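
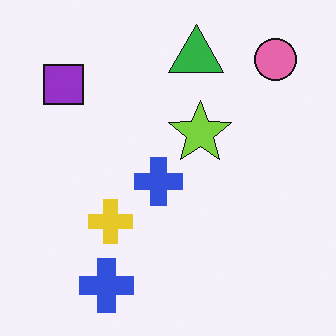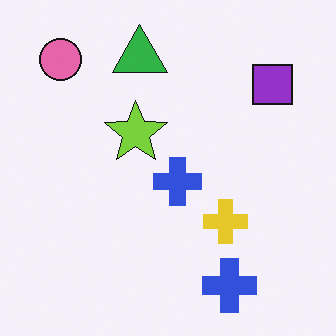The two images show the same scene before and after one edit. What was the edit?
This is the original image flipped horizontally (left ↔ right).

The pink circle is in the top-right of the first image and the top-left of the second — shapes on opposite sides of the vertical midline have swapped in a mirror flip.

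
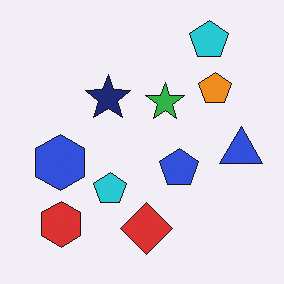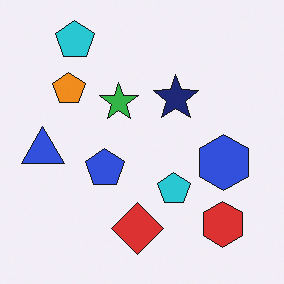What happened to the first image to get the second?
It was flipped horizontally (left ↔ right).

The blue triangle is in the right of the first image and the left of the second — shapes on opposite sides of the vertical midline have swapped in a mirror flip.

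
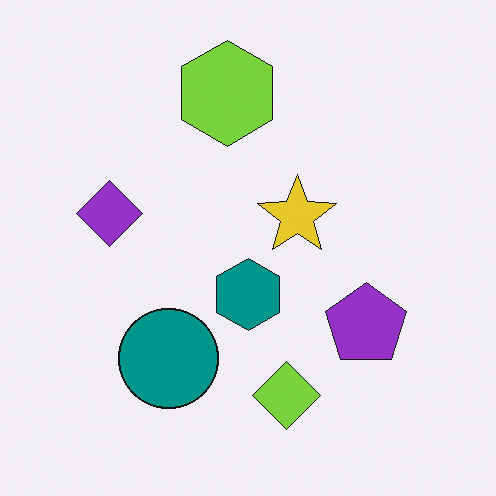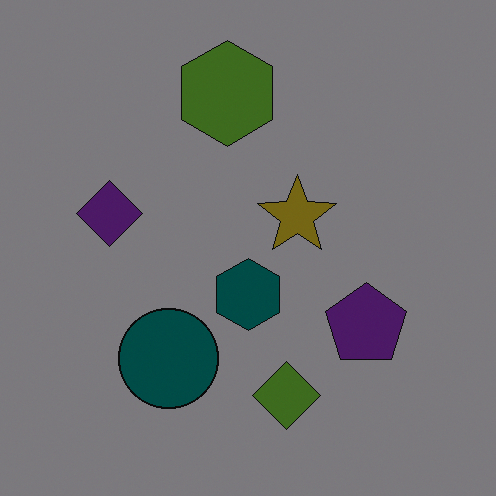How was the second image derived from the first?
The image was darkened a lot.

Every pixel — background and shapes alike — is uniformly darkened.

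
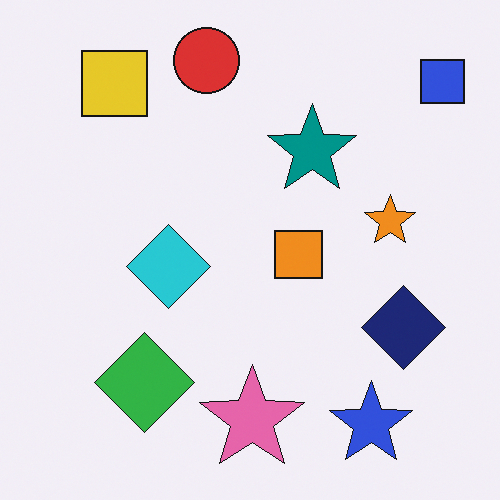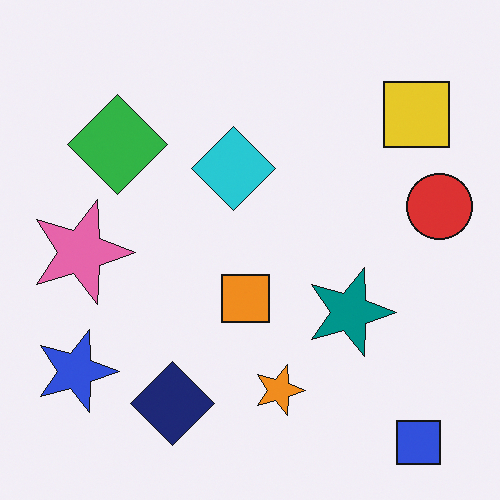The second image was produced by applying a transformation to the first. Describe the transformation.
The image was rotated 90° clockwise.

The blue square sits in the top-right of the first image and the bottom-right of the second — consistent with a whole-image 90° clockwise rotation.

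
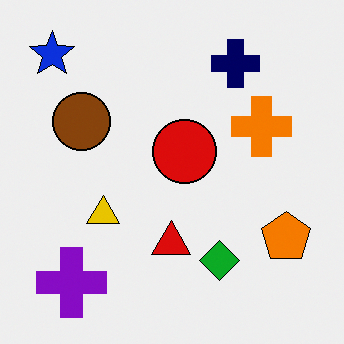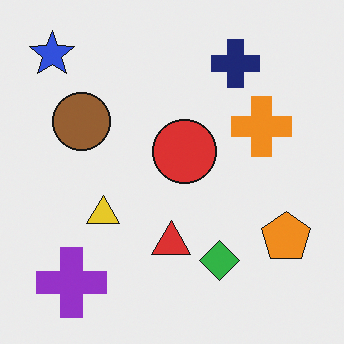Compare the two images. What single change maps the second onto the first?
Given slightly increased contrast.

Tones are pushed away from mid-grey across the whole image — a global contrast change.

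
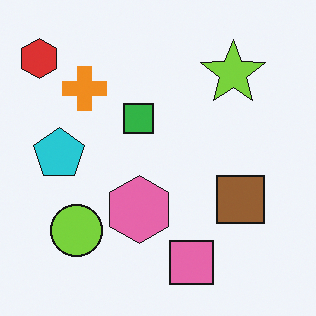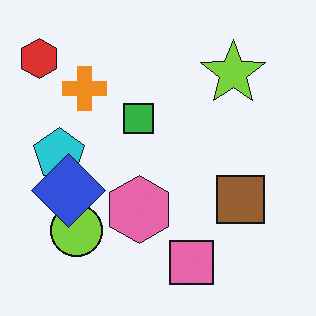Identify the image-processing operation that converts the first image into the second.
The second image is the first overlaid with an additional blue diamond.

A blue diamond appears in the second image that is absent from the first.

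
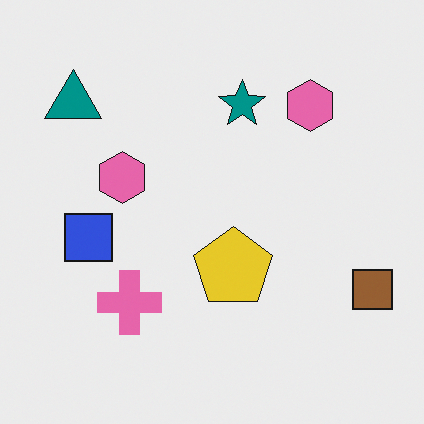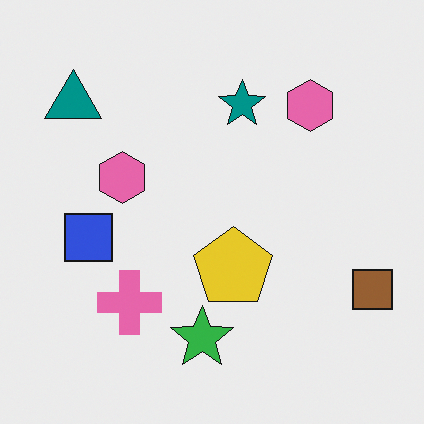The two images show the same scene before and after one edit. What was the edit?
Overlaid with an additional green star.

A green star appears in the second image that is absent from the first.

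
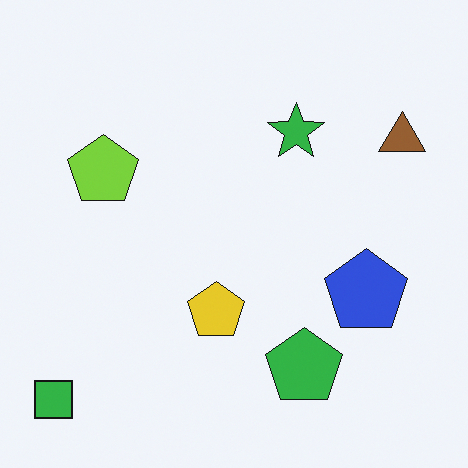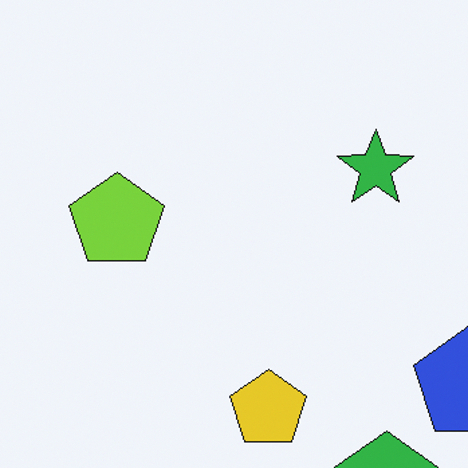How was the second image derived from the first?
It was cropped to a modestly smaller region and rescaled.

The visible shapes are larger and the field of view is narrower; shapes near the original edges may be partly or wholly outside the frame — a crop-and-rescale.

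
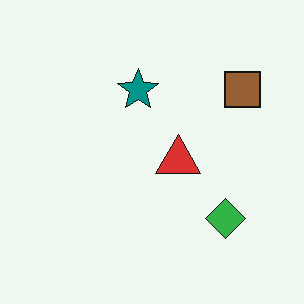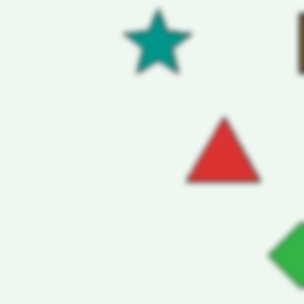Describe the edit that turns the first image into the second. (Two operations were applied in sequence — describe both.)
Cropped to a noticeably smaller region and rescaled, then moderately blurred.

The visible shapes are larger and the field of view is narrower; shapes near the original edges may be partly or wholly outside the frame — a crop-and-rescale. Shape edges and outlines are uniformly softened across the whole image.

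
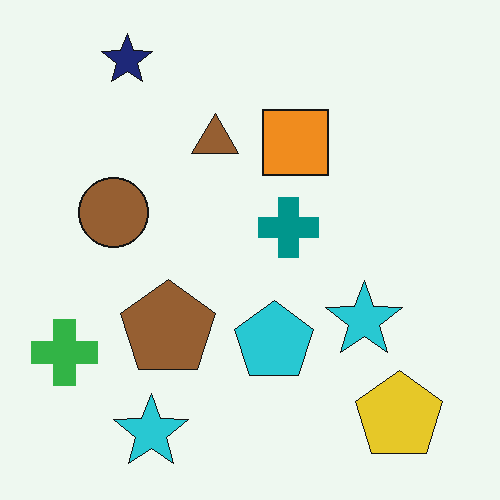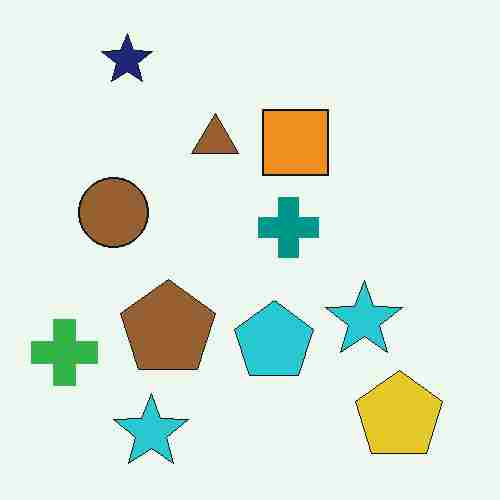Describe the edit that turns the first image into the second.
This is the original image heavily JPEG-compressed with obvious blocking artifacts.

Blocky 8×8 compression artifacts appear around shape edges and the flat background shows ringing — characteristic JPEG degradation.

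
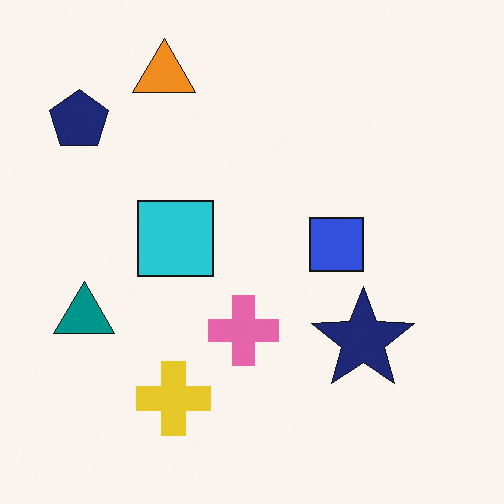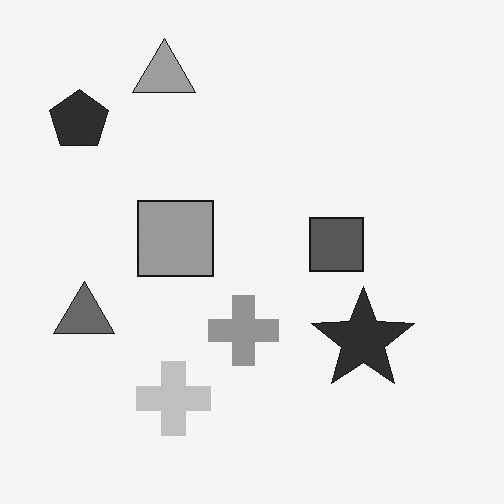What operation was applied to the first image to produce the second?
This is the original image converted to grayscale.

All color is removed — every shape is now a shade of grey.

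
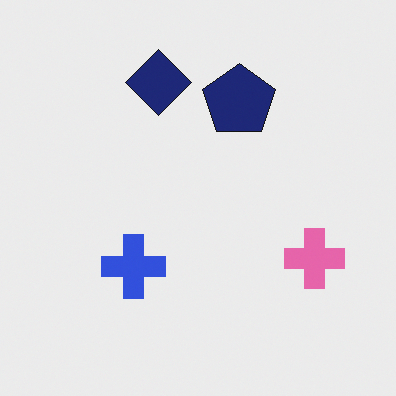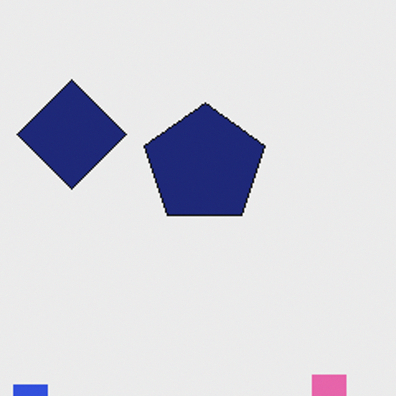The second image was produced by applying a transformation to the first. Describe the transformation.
This is the original image cropped tightly and scaled back up.

The visible shapes are larger and the field of view is narrower; shapes near the original edges may be partly or wholly outside the frame — a crop-and-rescale.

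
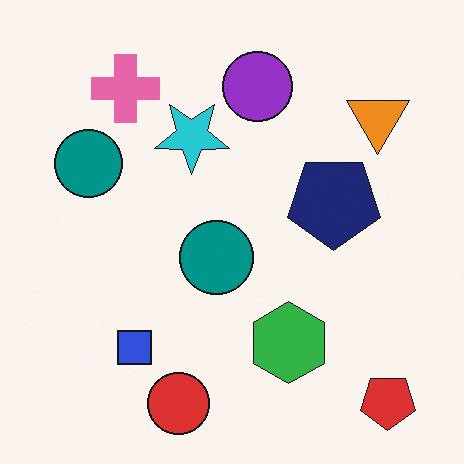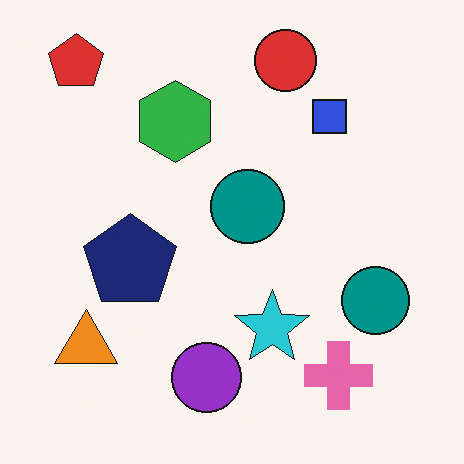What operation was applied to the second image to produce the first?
Rotated 180°.

The red pentagon sits in the top-left of the second image and the bottom-right of the first — consistent with a whole-image 180° rotation.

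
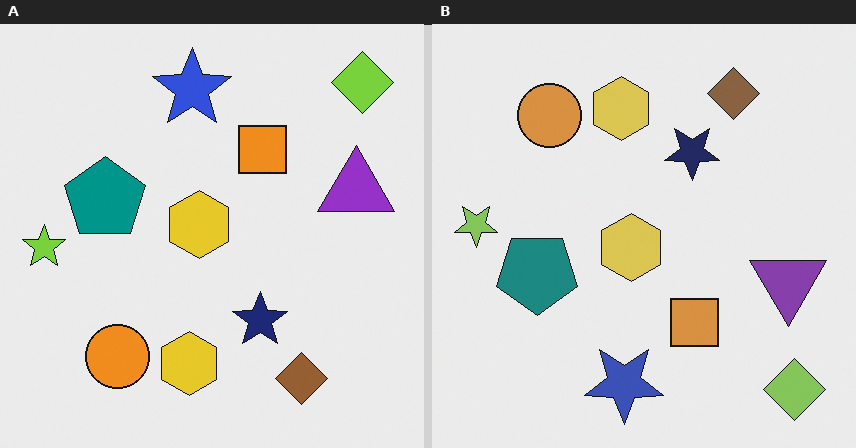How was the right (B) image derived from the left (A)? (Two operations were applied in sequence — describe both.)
The transformation is: slightly desaturated, then flipped vertically (top ↔ bottom).

All colors are more muted and greyish — a global saturation change. The lime diamond is in the top-right of the left (A) image and the bottom-right of the right (B) — shapes on opposite sides of the horizontal midline have swapped in a mirror flip.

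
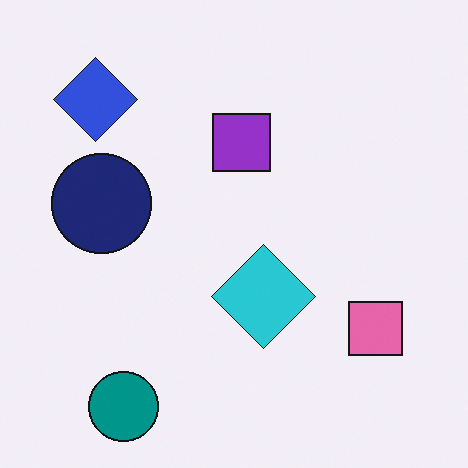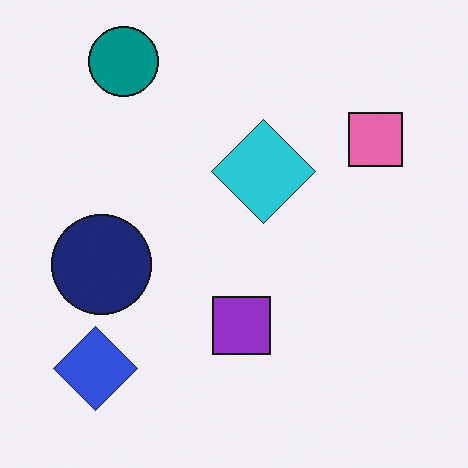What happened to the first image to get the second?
It was flipped vertically (top ↔ bottom).

The teal circle is in the bottom-left of the first image and the top-left of the second — shapes on opposite sides of the horizontal midline have swapped in a mirror flip.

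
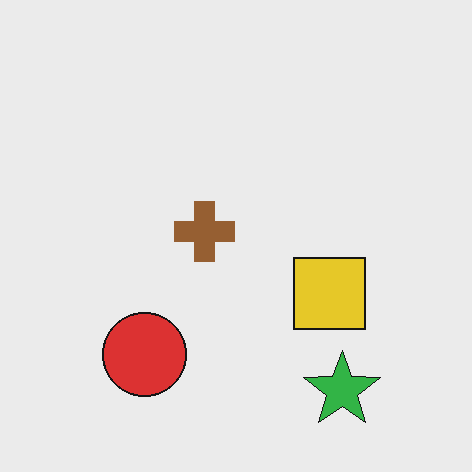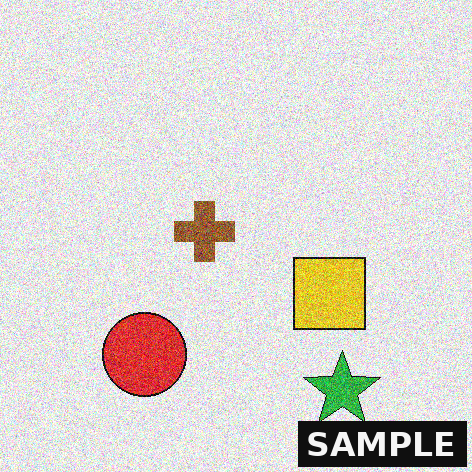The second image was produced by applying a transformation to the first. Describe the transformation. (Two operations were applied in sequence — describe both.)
The second image is the first degraded with strong gaussian noise, then watermarked with the text "SAMPLE" in the lower-right corner.

Random speckle covers the whole image, including the flat background. A dark label reading "SAMPLE" appears in the lower-right corner.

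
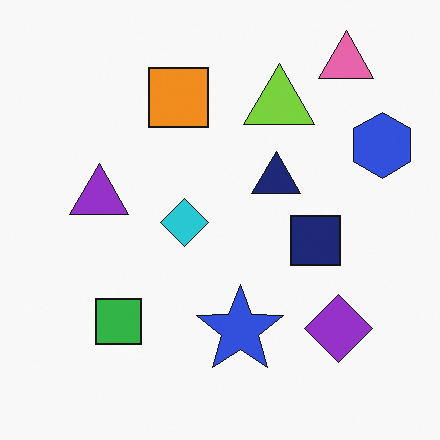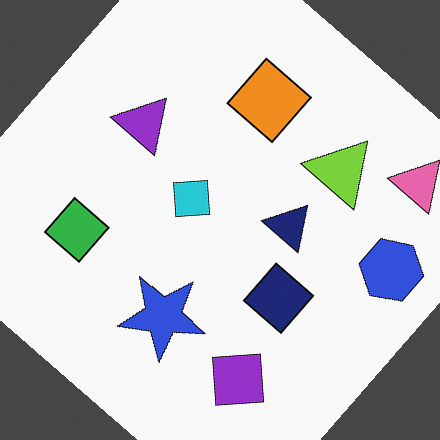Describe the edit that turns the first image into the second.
This is the original image rotated clockwise by a large amount — several tens of degrees.

Every shape is tilted by the same angle and the image corners show triangular fill wedges — a whole-image rotation by a non-right angle.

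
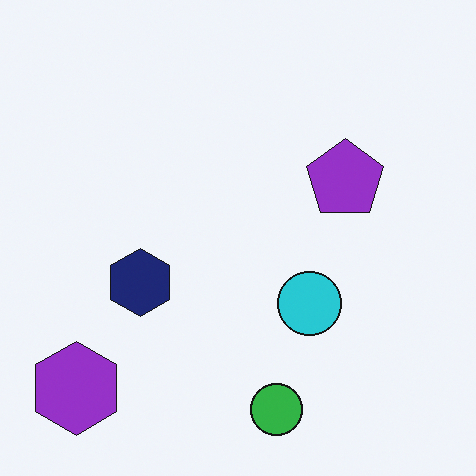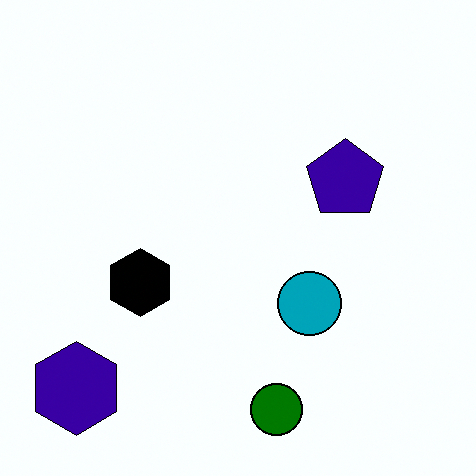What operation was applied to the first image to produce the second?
Given much higher contrast.

Tones are pushed away from mid-grey across the whole image — a global contrast change.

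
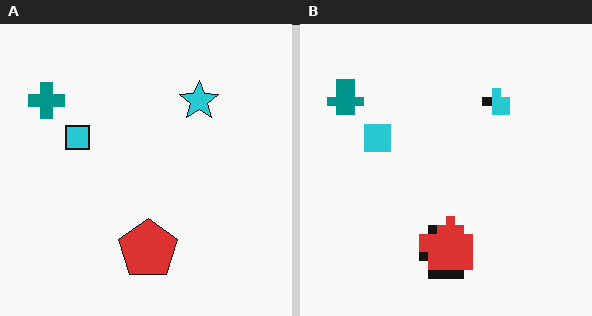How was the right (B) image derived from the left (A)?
This is the original image coarsely pixelated.

Shapes are reduced to large square blocks; fine edges and outlines are lost — a downscale-then-upscale (mosaic) effect.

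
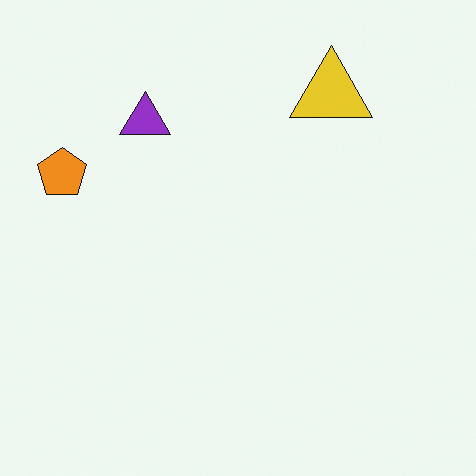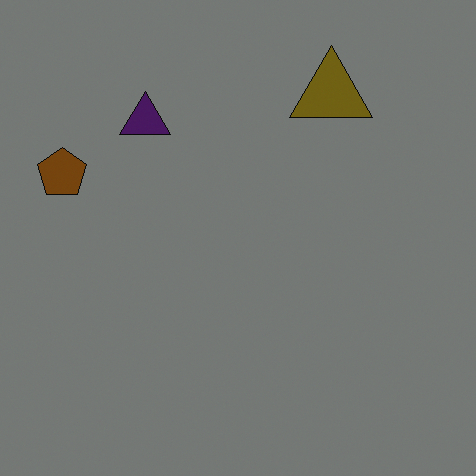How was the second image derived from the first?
The second image is the first darkened a lot.

Every pixel — background and shapes alike — is uniformly darkened.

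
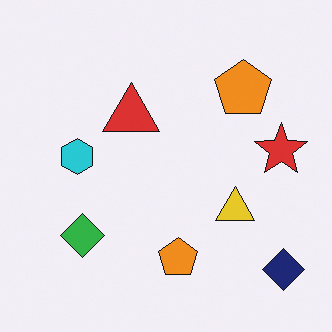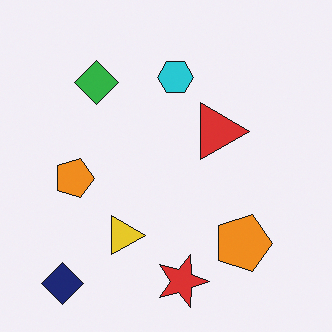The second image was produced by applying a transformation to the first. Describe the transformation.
This is the original image rotated 90° clockwise.

The navy diamond sits in the bottom-right of the first image and the bottom-left of the second — consistent with a whole-image 90° clockwise rotation.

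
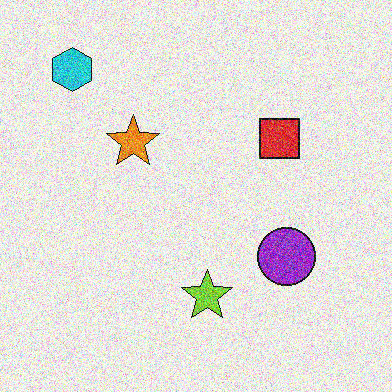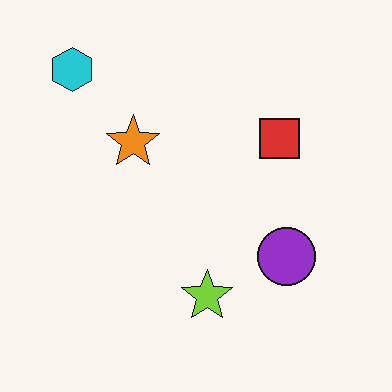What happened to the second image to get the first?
The transformation is: degraded with strong gaussian noise.

Random speckle covers the whole image, including the flat background.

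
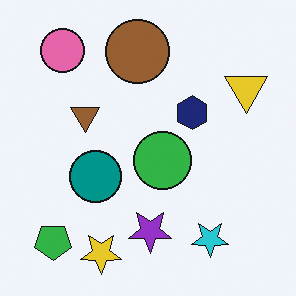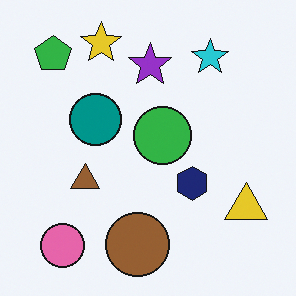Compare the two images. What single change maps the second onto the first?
Flipped vertically (top ↔ bottom).

The yellow star is in the top of the second image and the bottom of the first — shapes on opposite sides of the horizontal midline have swapped in a mirror flip.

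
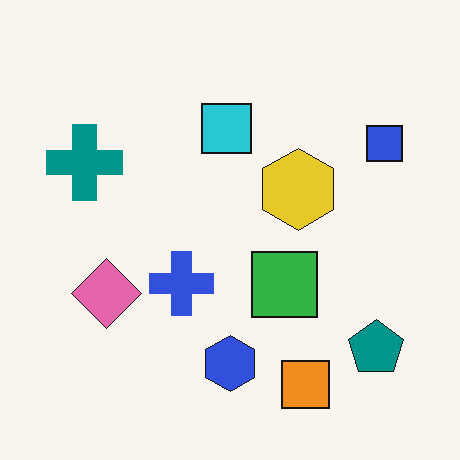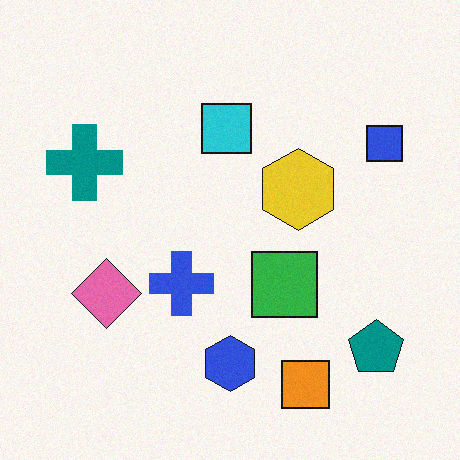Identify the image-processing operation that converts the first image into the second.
The transformation is: degraded with light additive noise.

Random speckle covers the whole image, including the flat background.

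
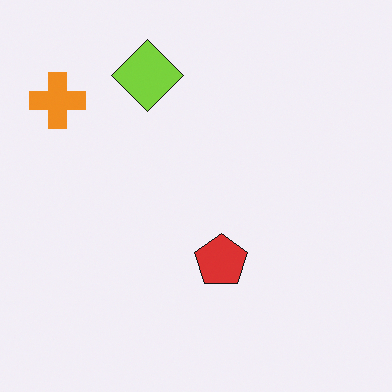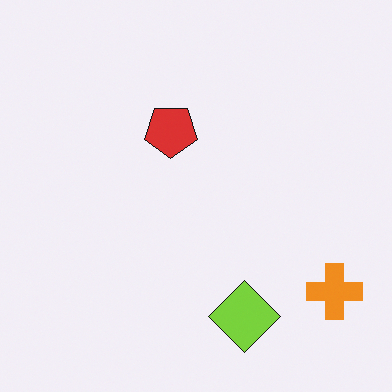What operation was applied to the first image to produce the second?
It was rotated 180°.

The orange cross sits in the top-left of the first image and the bottom-right of the second — consistent with a whole-image 180° rotation.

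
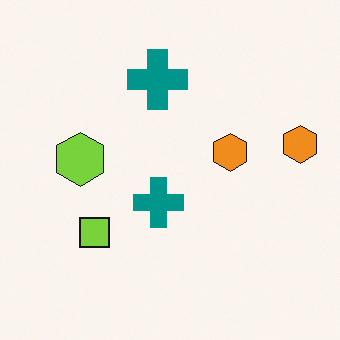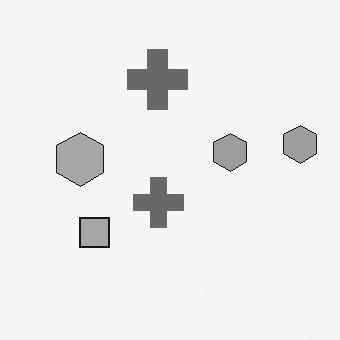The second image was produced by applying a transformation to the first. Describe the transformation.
The transformation is: converted to grayscale.

All color is removed — every shape is now a shade of grey.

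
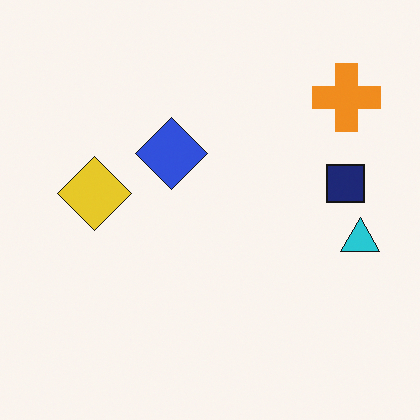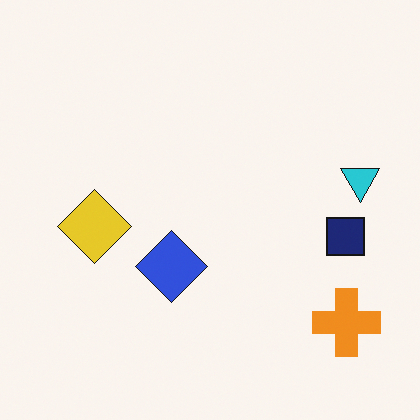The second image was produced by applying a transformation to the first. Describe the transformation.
It was flipped vertically (top ↔ bottom).

The orange cross is in the top-right of the first image and the bottom-right of the second — shapes on opposite sides of the horizontal midline have swapped in a mirror flip.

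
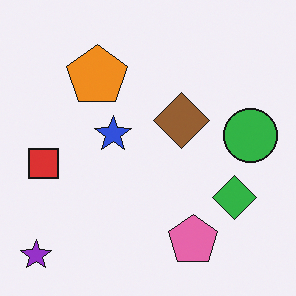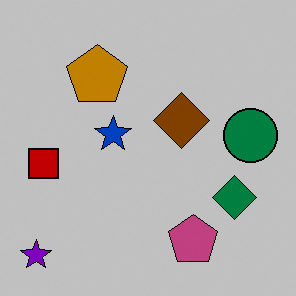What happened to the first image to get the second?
This is the original image aggressively posterized.

Each flat color has snapped to a coarser quantized level — most visibly, the near-white background has dropped to a flat grey.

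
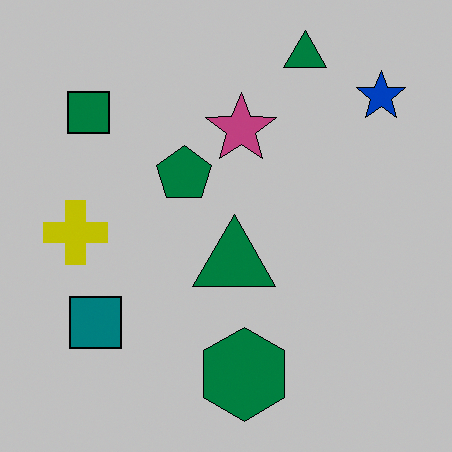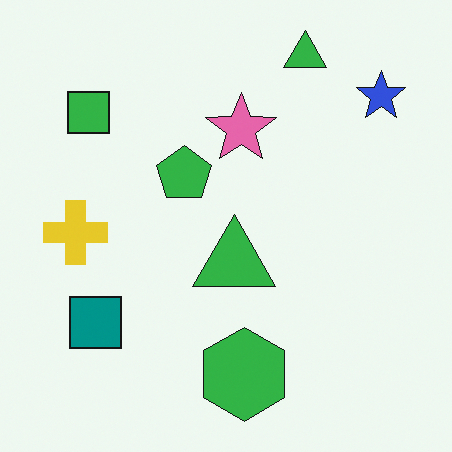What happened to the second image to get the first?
This is the original image aggressively posterized.

Each flat color has snapped to a coarser quantized level — most visibly, the near-white background has dropped to a flat grey.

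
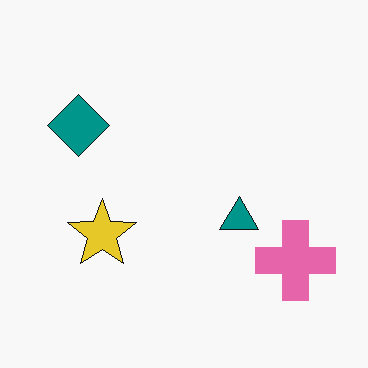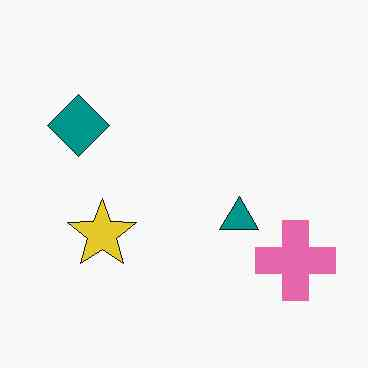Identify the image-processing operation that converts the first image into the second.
The transformation is: JPEG-compressed with visible artifacts.

Blocky 8×8 compression artifacts appear around shape edges and the flat background shows ringing — characteristic JPEG degradation.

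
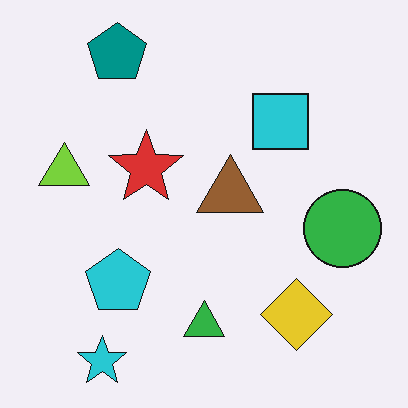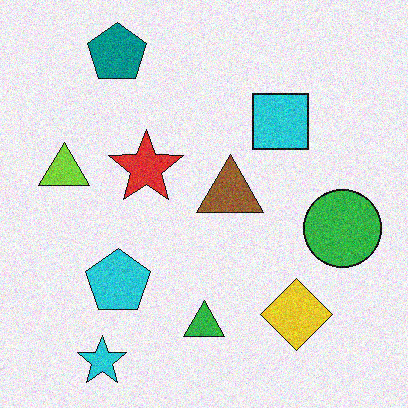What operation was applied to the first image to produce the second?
It was degraded with visible gaussian noise.

Random speckle covers the whole image, including the flat background.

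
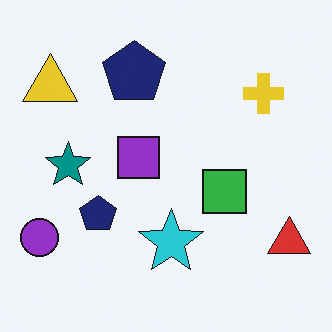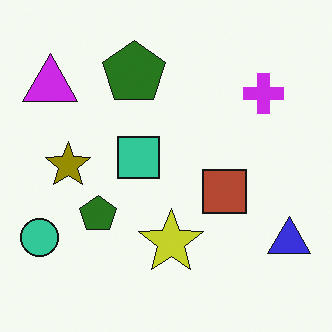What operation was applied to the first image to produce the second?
Hue-shifted through roughly half the color wheel.

Every shape's color has rotated by the same amount around the hue wheel — a uniform hue shift.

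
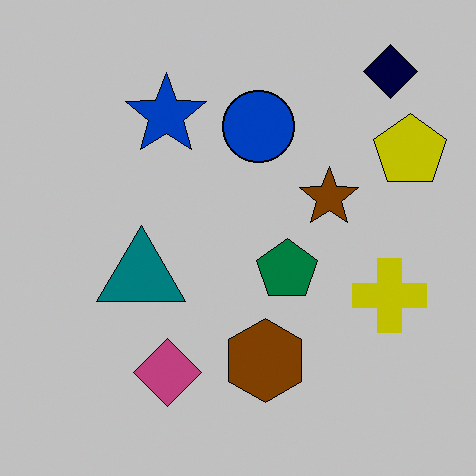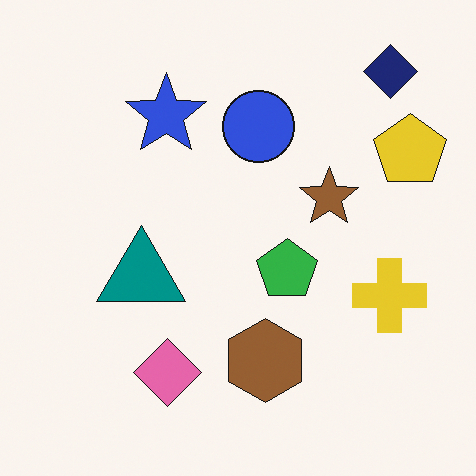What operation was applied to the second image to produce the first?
Heavily posterized to just a handful of flat colors.

Each flat color has snapped to a coarser quantized level — most visibly, the near-white background has dropped to a flat grey.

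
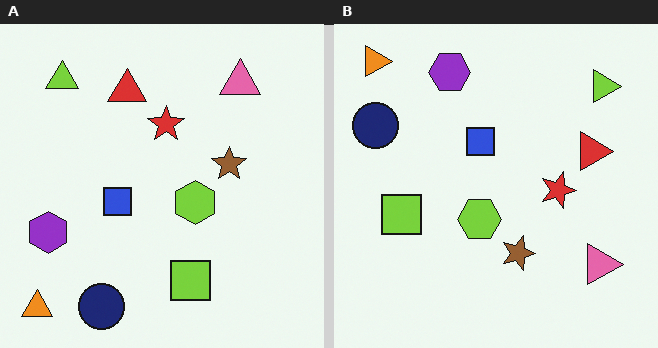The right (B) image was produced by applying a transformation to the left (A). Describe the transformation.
The image was rotated 90° clockwise.

The orange triangle sits in the bottom-left of the left (A) image and the top-left of the right (B) — consistent with a whole-image 90° clockwise rotation.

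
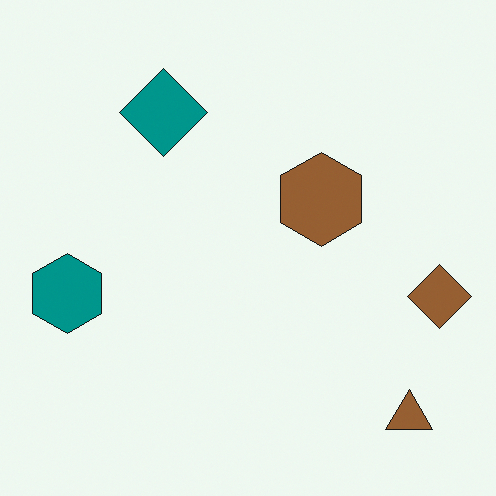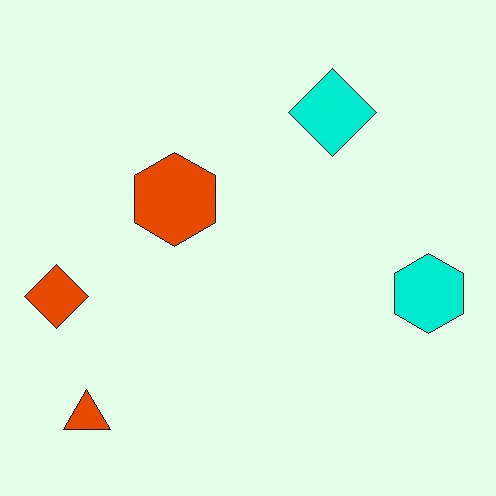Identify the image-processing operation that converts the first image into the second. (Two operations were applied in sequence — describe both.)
The transformation is: flipped horizontally (left ↔ right), then made much more vivid (saturation change).

The brown diamond is in the right of the first image and the left of the second — shapes on opposite sides of the vertical midline have swapped in a mirror flip. All colors are more vivid — a global saturation change.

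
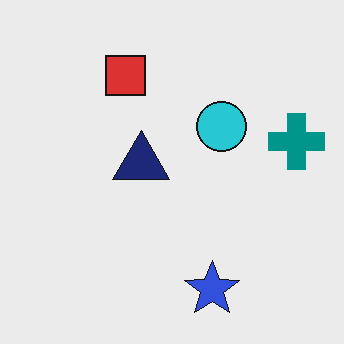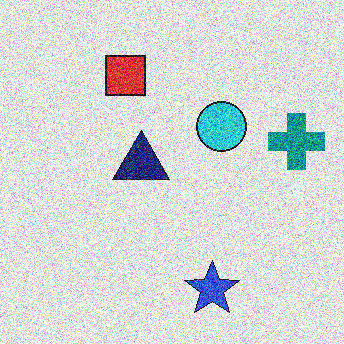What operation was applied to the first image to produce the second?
The transformation is: degraded with strong gaussian noise.

Random speckle covers the whole image, including the flat background.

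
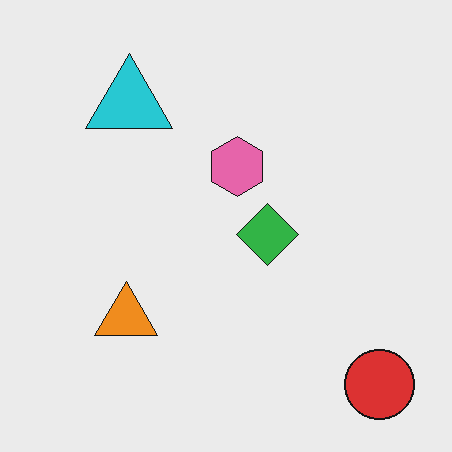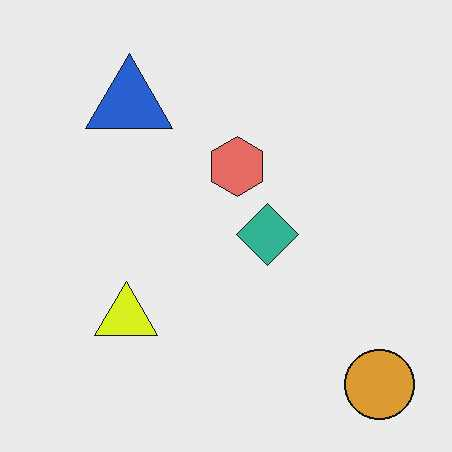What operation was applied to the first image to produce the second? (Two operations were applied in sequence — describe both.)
The image was hue-shifted by a small amount, then JPEG-compressed with visible artifacts.

Every shape's color has rotated by the same amount around the hue wheel — a uniform hue shift. Blocky 8×8 compression artifacts appear around shape edges and the flat background shows ringing — characteristic JPEG degradation.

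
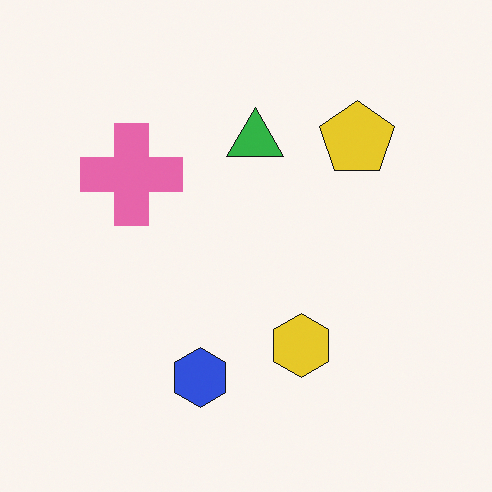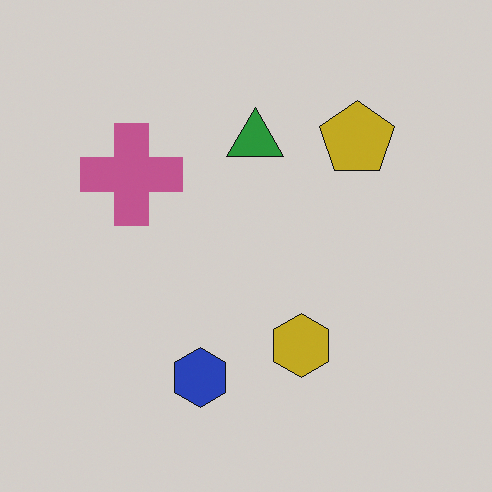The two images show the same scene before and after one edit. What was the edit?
The image was darkened a little.

Every pixel — background and shapes alike — is uniformly darkened.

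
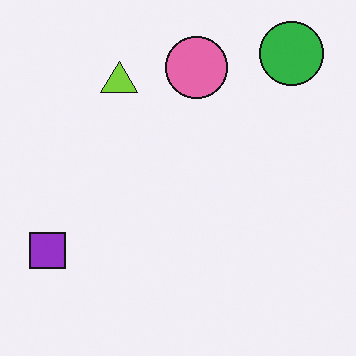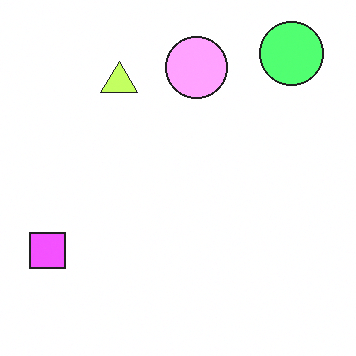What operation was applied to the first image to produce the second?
Substantially brightened.

Every pixel — background and shapes alike — is uniformly brightened.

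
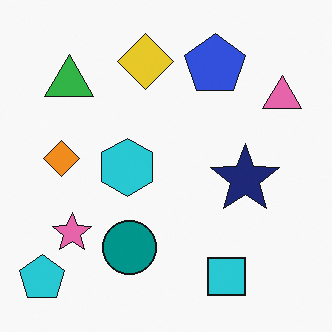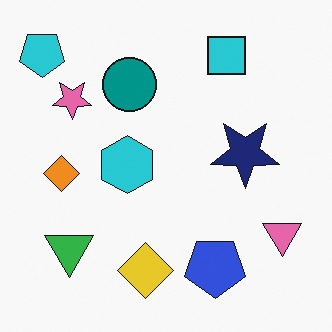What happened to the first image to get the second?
Flipped vertically (top ↔ bottom).

The cyan pentagon is in the bottom-left of the first image and the top-left of the second — shapes on opposite sides of the horizontal midline have swapped in a mirror flip.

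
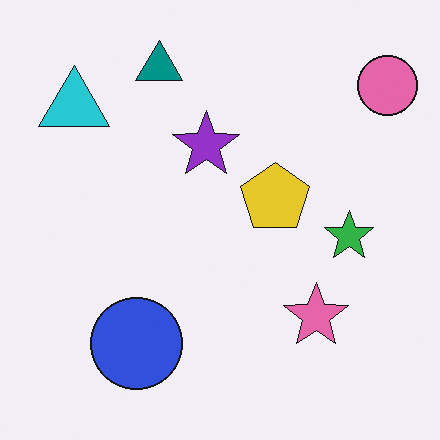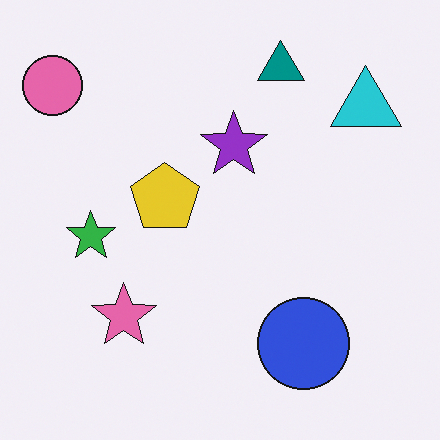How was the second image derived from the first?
The transformation is: flipped horizontally (left ↔ right).

The pink circle is in the top-right of the first image and the top-left of the second — shapes on opposite sides of the vertical midline have swapped in a mirror flip.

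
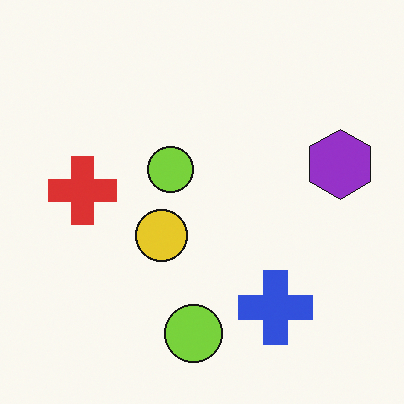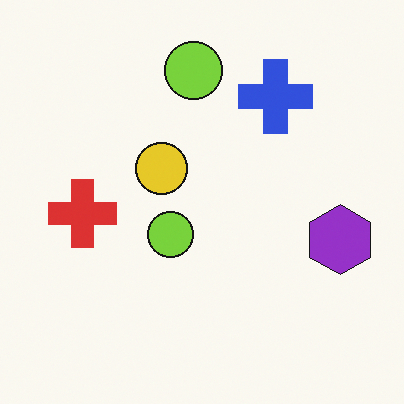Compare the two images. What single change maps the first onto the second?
Flipped vertically (top ↔ bottom).

The blue cross is in the bottom-right of the first image and the top-right of the second — shapes on opposite sides of the horizontal midline have swapped in a mirror flip.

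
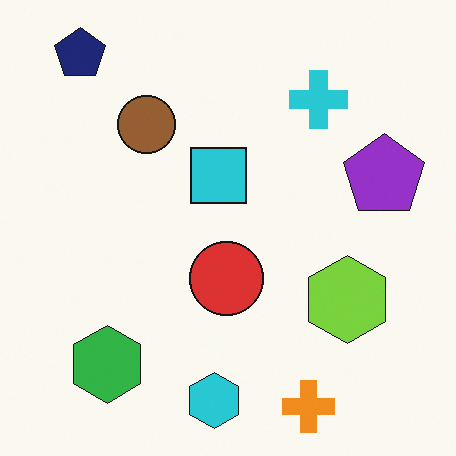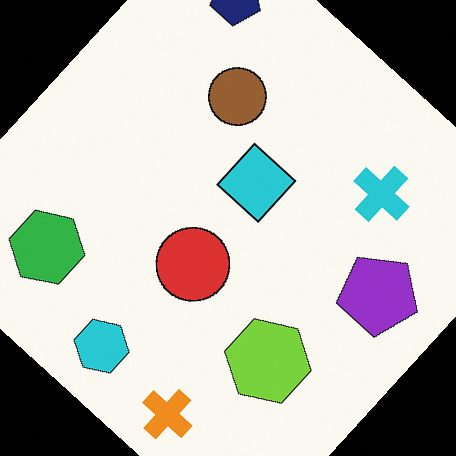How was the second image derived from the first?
Rotated clockwise by a large amount — several tens of degrees.

Every shape is tilted by the same angle and the image corners show triangular fill wedges — a whole-image rotation by a non-right angle.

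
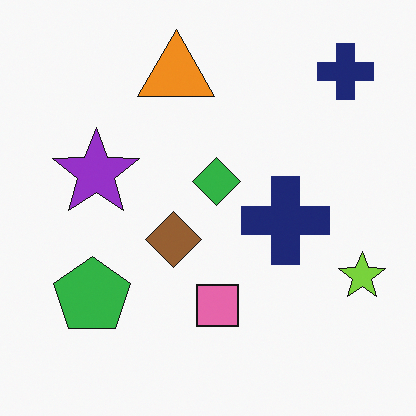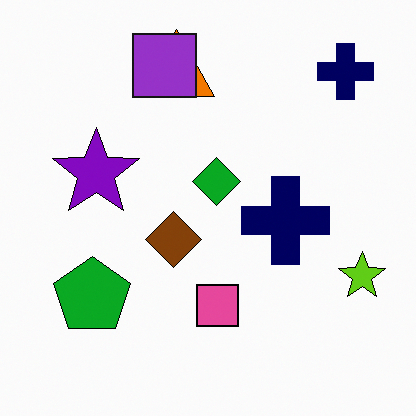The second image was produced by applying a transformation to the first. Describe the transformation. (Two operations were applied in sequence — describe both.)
This is the original image given slightly increased contrast, then overlaid with an additional purple square.

Tones are pushed away from mid-grey across the whole image — a global contrast change. A purple square appears in the second image that is absent from the first.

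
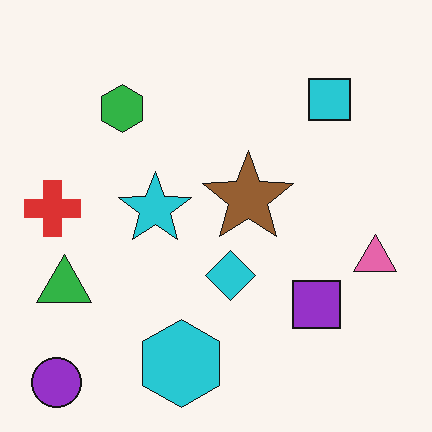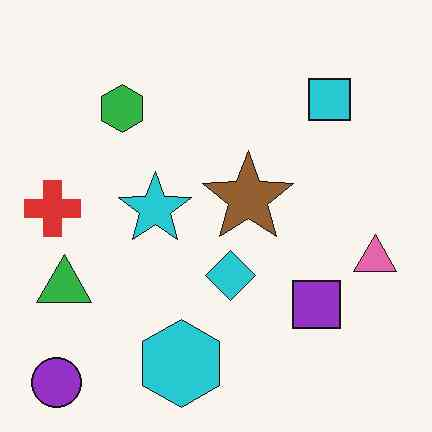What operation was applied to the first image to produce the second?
It was JPEG-compressed with visible artifacts.

Blocky 8×8 compression artifacts appear around shape edges and the flat background shows ringing — characteristic JPEG degradation.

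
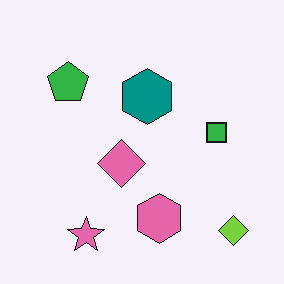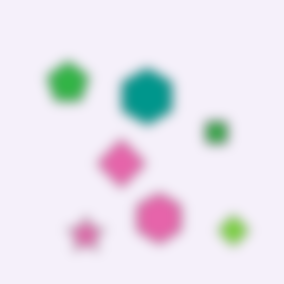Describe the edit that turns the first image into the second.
Heavily blurred.

Shape edges and outlines are uniformly softened across the whole image.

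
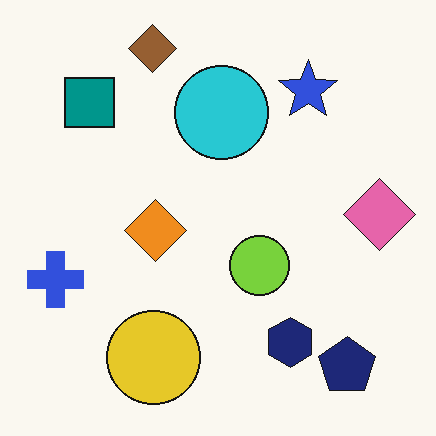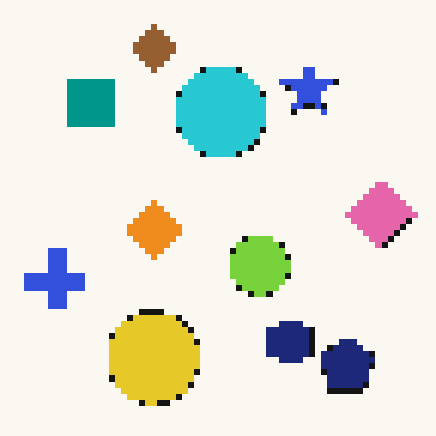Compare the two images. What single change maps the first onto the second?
The image was moderately pixelated.

Shapes are reduced to large square blocks; fine edges and outlines are lost — a downscale-then-upscale (mosaic) effect.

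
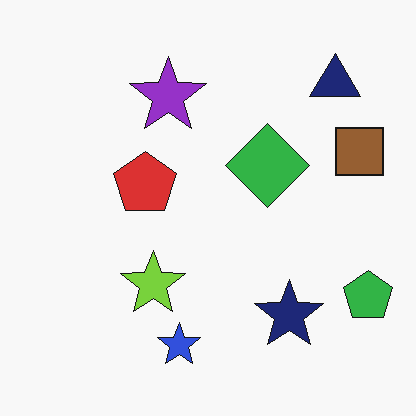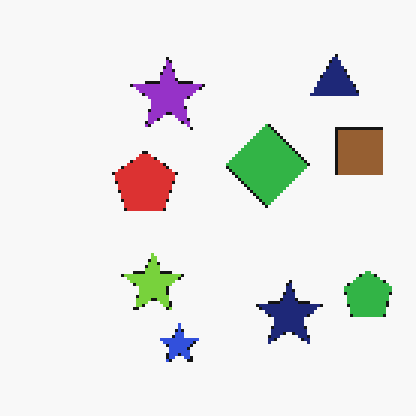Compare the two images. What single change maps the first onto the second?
The image was mildly pixelated.

Shapes are reduced to large square blocks; fine edges and outlines are lost — a downscale-then-upscale (mosaic) effect.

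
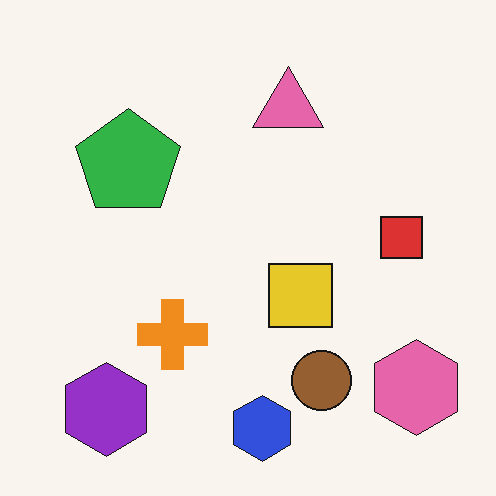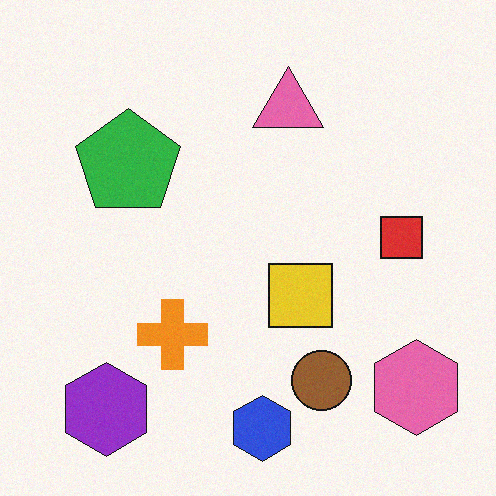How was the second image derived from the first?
The transformation is: degraded with a light layer of grain.

Random speckle covers the whole image, including the flat background.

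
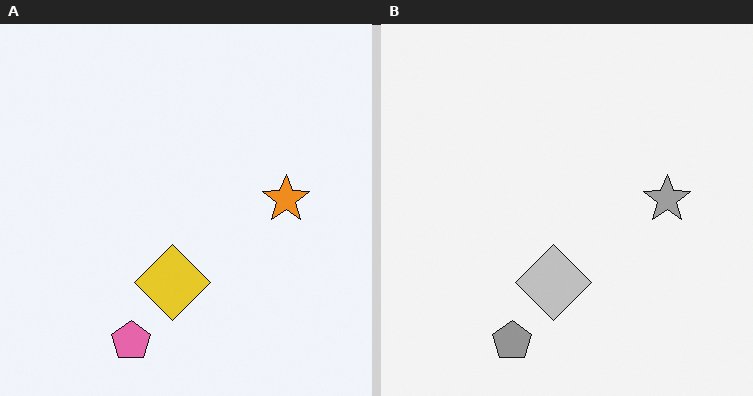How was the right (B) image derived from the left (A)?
The right (B) image is the left (A) converted to grayscale.

All color is removed — every shape is now a shade of grey.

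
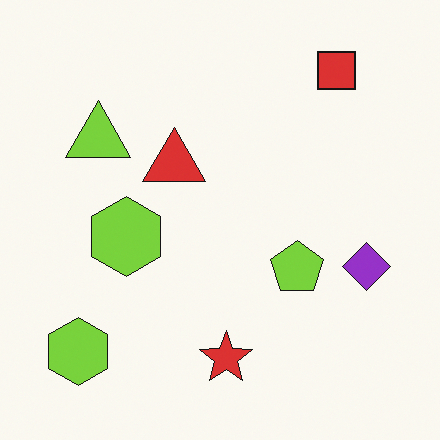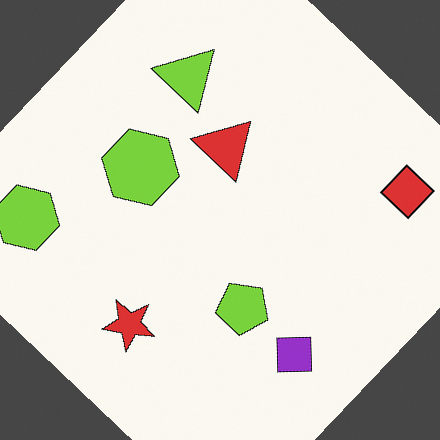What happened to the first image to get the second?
Rotated clockwise by a large amount — several tens of degrees.

Every shape is tilted by the same angle and the image corners show triangular fill wedges — a whole-image rotation by a non-right angle.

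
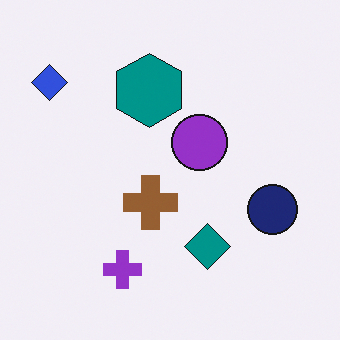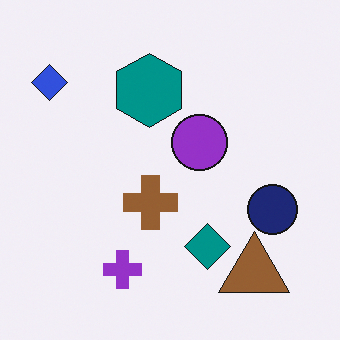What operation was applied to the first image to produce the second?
It was overlaid with an additional brown triangle.

A brown triangle appears in the second image that is absent from the first.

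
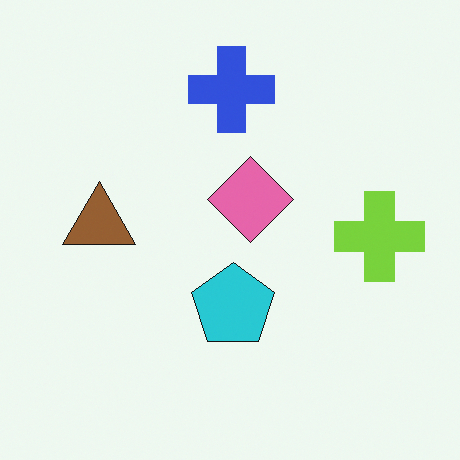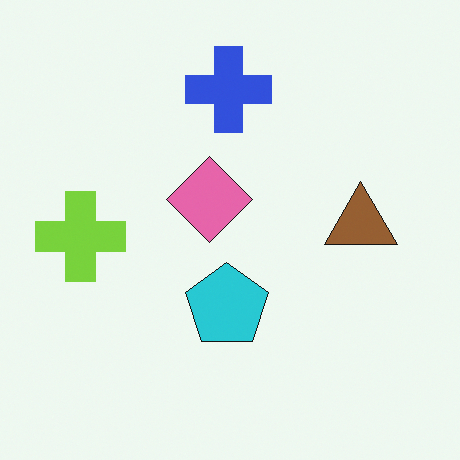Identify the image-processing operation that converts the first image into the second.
The second image is the first flipped horizontally (left ↔ right).

The lime cross is in the right of the first image and the left of the second — shapes on opposite sides of the vertical midline have swapped in a mirror flip.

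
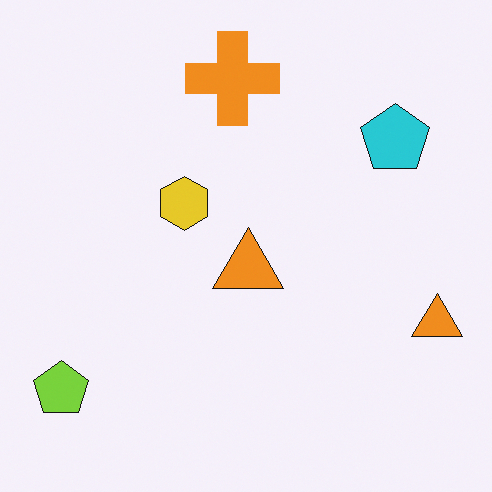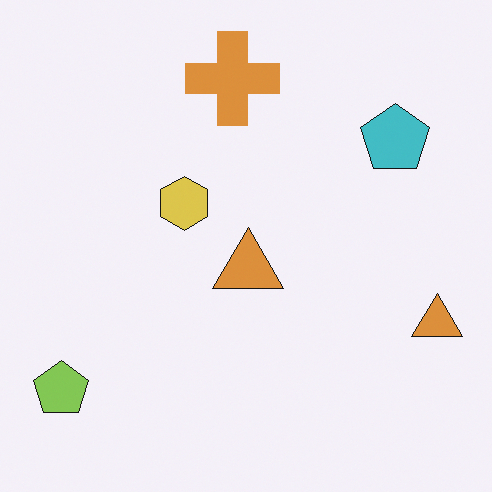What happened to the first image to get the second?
The second image is the first slightly desaturated.

All colors are more muted and greyish — a global saturation change.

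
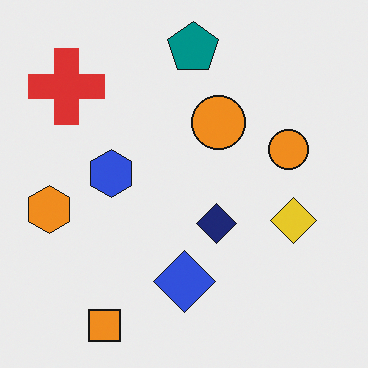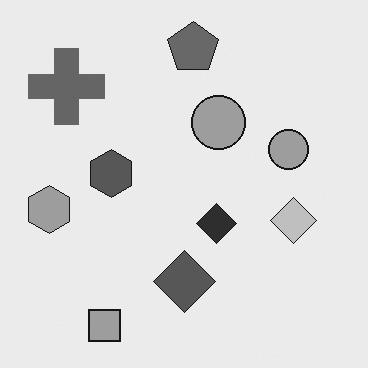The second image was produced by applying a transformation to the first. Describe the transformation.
This is the original image converted to grayscale.

All color is removed — every shape is now a shade of grey.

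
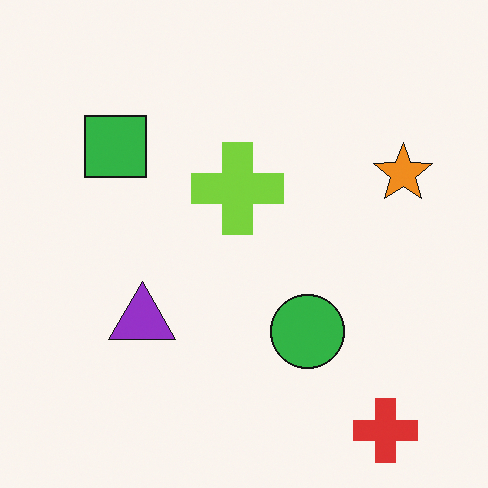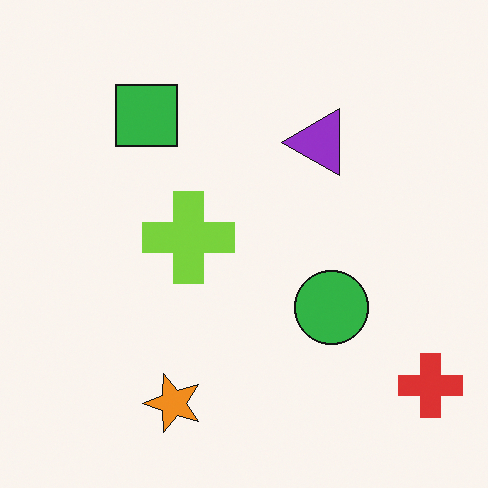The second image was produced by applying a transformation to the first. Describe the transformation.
The image was transposed (reflected across the top-left ↔ bottom-right diagonal).

Shapes have swapped their row and column positions — what was in the top-right is now in the bottom-left — a diagonal reflection.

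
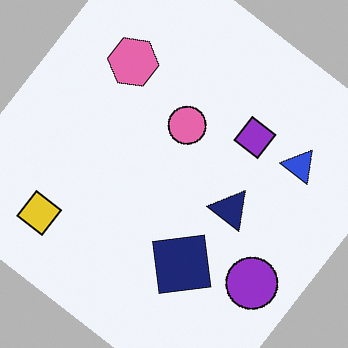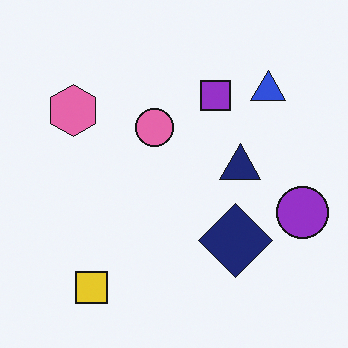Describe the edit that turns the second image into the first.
This is the original image rotated clockwise by a large amount — several tens of degrees.

Every shape is tilted by the same angle and the image corners show triangular fill wedges — a whole-image rotation by a non-right angle.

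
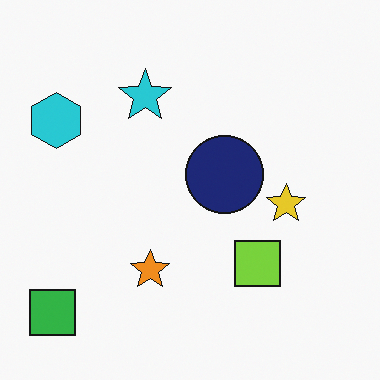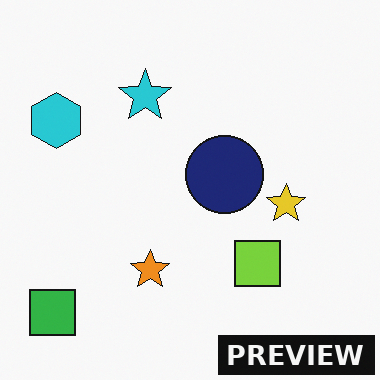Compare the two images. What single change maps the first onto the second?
The second image is the first watermarked with the text "PREVIEW" in the lower-right corner.

A dark label reading "PREVIEW" appears in the lower-right corner.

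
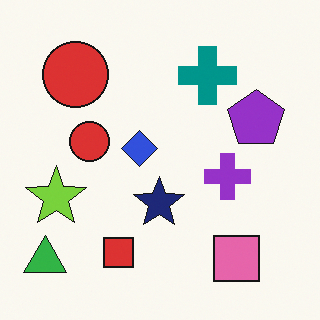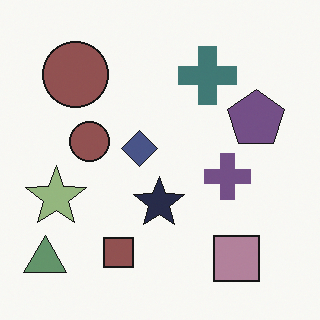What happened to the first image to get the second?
The second image is the first made much more muted (saturation change).

All colors are more muted and greyish — a global saturation change.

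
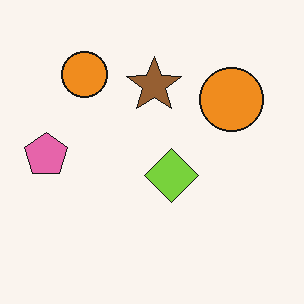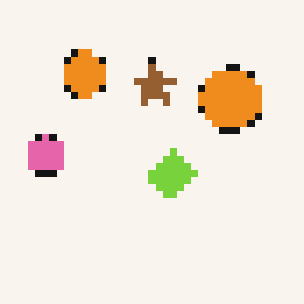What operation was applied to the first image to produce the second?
The image was moderately pixelated.

Shapes are reduced to large square blocks; fine edges and outlines are lost — a downscale-then-upscale (mosaic) effect.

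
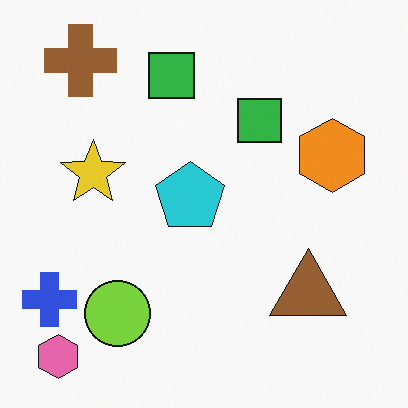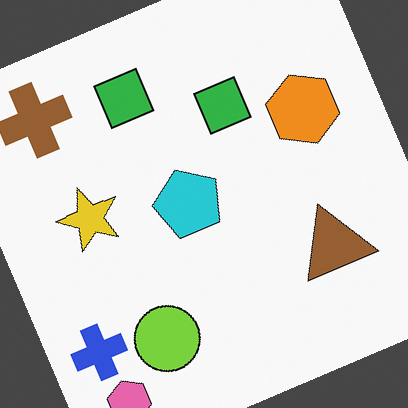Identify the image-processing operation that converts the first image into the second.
This is the original image rotated counter-clockwise by a moderate amount.

Every shape is tilted by the same angle and the image corners show triangular fill wedges — a whole-image rotation by a non-right angle.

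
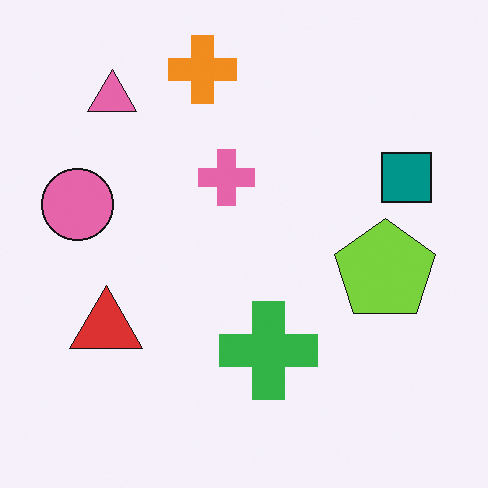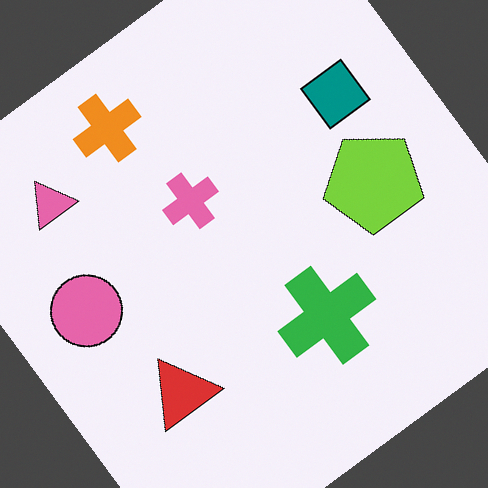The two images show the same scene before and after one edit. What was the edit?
The image was rotated counter-clockwise by a large amount — several tens of degrees.

Every shape is tilted by the same angle and the image corners show triangular fill wedges — a whole-image rotation by a non-right angle.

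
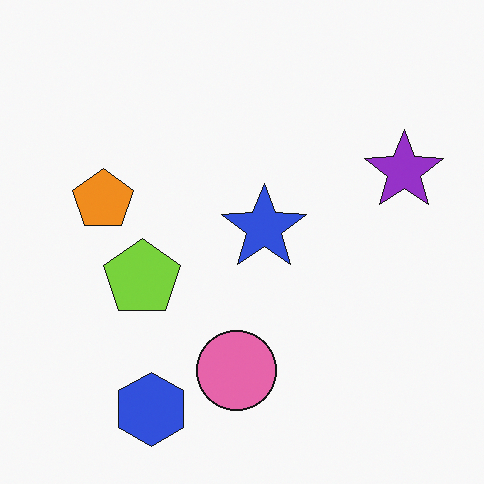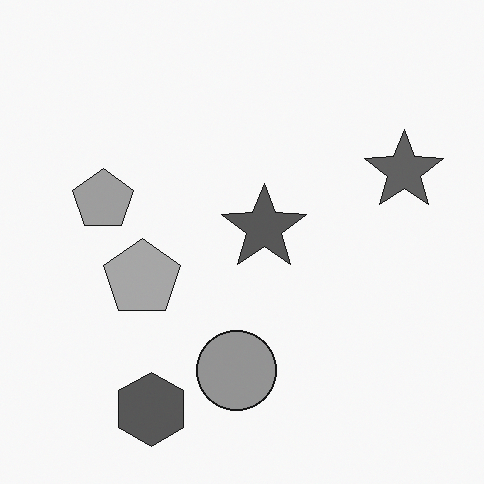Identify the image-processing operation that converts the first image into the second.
The transformation is: converted to grayscale.

All color is removed — every shape is now a shade of grey.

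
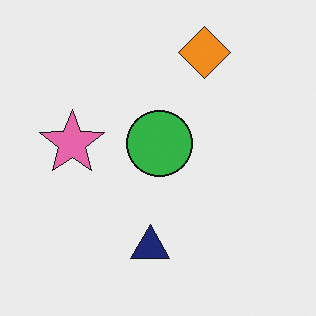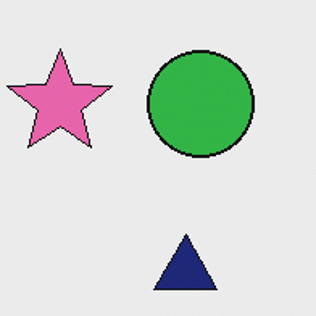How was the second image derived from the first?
The image was cropped slightly and scaled back up.

The visible shapes are larger and the field of view is narrower; shapes near the original edges may be partly or wholly outside the frame — a crop-and-rescale.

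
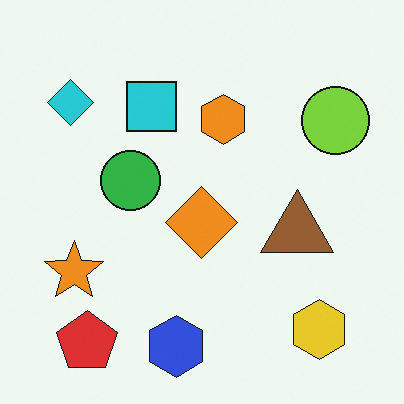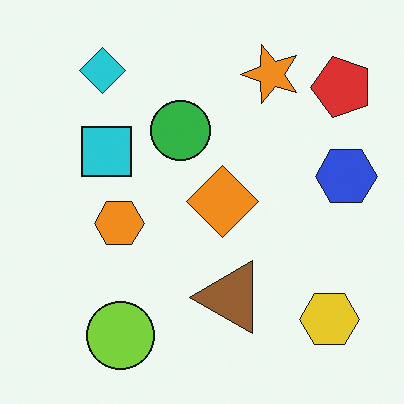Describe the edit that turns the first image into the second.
It was transposed (reflected across the top-left ↔ bottom-right diagonal).

Shapes have swapped their row and column positions — what was in the top-right is now in the bottom-left — a diagonal reflection.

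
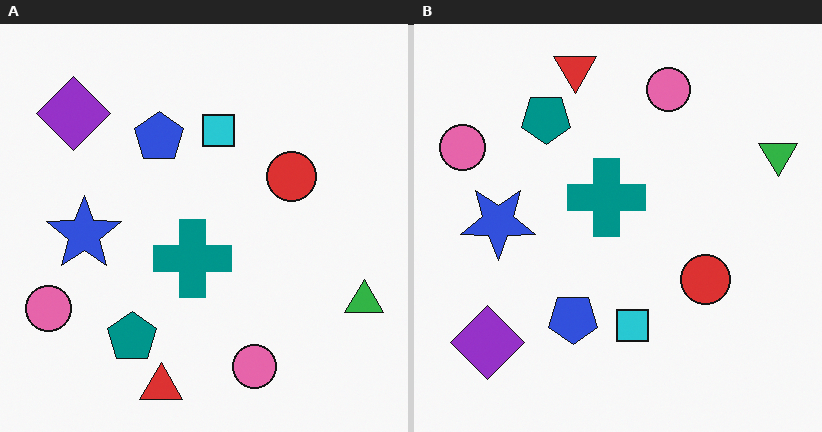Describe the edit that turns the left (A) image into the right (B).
The image was flipped vertically (top ↔ bottom).

The red triangle is in the bottom of the left (A) image and the top of the right (B) — shapes on opposite sides of the horizontal midline have swapped in a mirror flip.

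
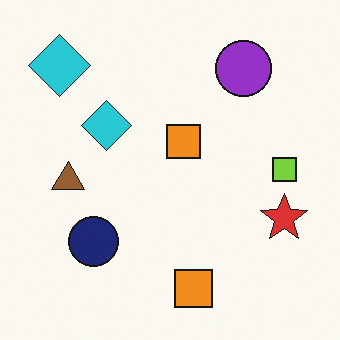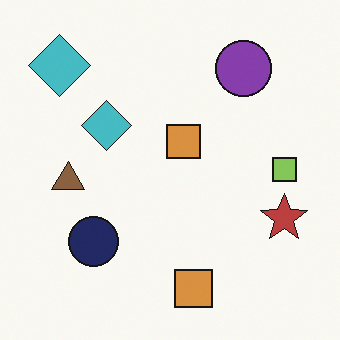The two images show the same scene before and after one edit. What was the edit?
Slightly desaturated.

All colors are more muted and greyish — a global saturation change.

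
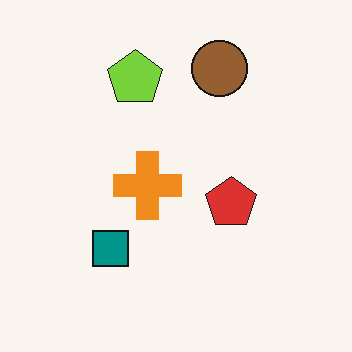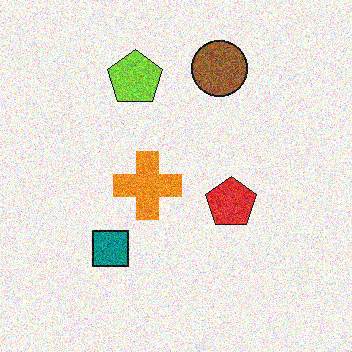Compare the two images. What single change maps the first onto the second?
The image was degraded with heavy additive noise.

Random speckle covers the whole image, including the flat background.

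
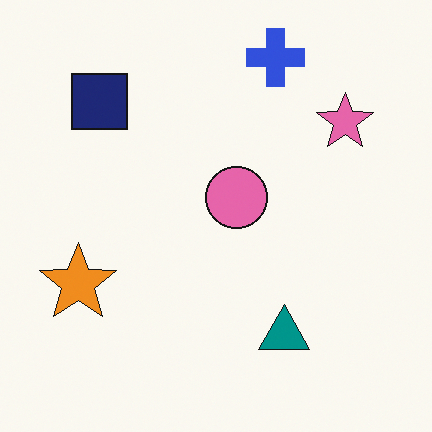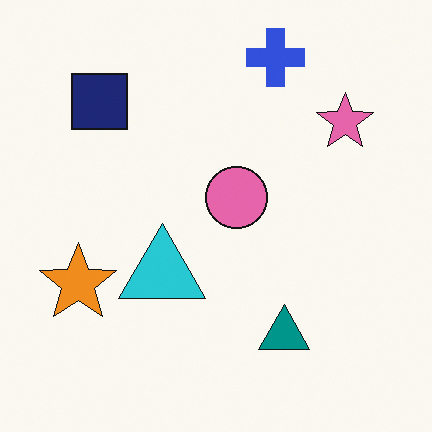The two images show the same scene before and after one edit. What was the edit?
Overlaid with an additional cyan triangle.

A cyan triangle appears in the second image that is absent from the first.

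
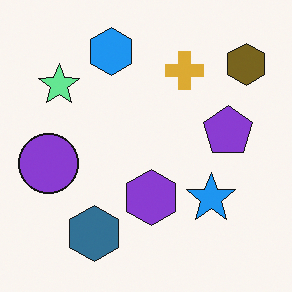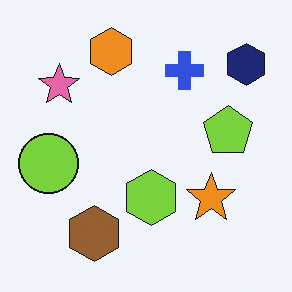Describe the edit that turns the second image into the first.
This is the original image hue-shifted through roughly half the color wheel.

Every shape's color has rotated by the same amount around the hue wheel — a uniform hue shift.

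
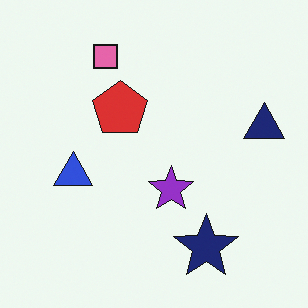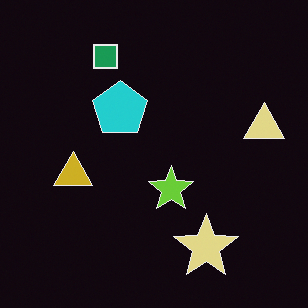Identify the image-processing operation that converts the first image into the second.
The second image is the first color-inverted (negative).

The light background has become dark and every shape's color is its complement — a photographic negative.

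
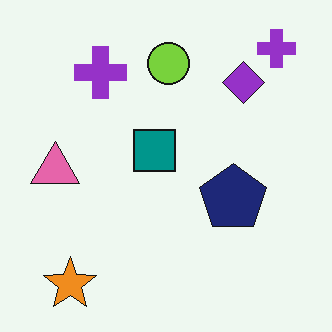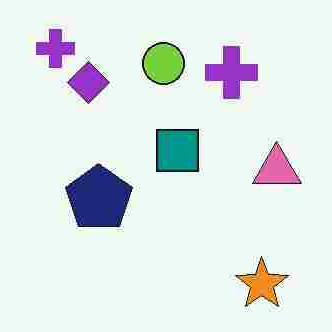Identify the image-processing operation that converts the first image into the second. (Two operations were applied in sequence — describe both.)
It was degraded with heavy JPEG compression, then flipped horizontally (left ↔ right).

Blocky 8×8 compression artifacts appear around shape edges and the flat background shows ringing — characteristic JPEG degradation. The pink triangle is in the left of the first image and the right of the second — shapes on opposite sides of the vertical midline have swapped in a mirror flip.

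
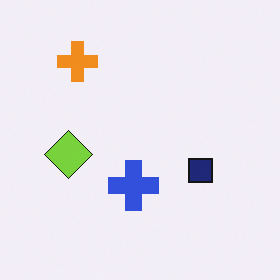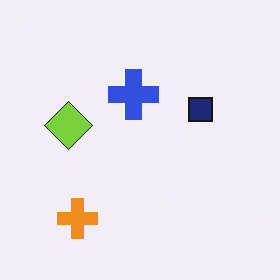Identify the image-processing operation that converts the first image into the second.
The transformation is: flipped vertically (top ↔ bottom).

The orange cross is in the top-left of the first image and the bottom-left of the second — shapes on opposite sides of the horizontal midline have swapped in a mirror flip.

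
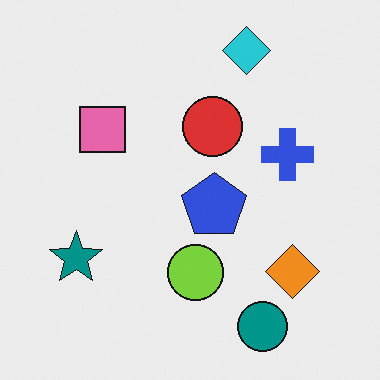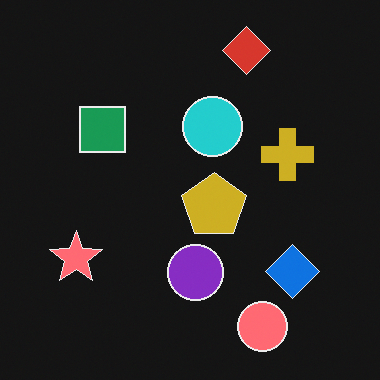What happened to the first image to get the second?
The second image is the first color-inverted (negative).

The light background has become dark and every shape's color is its complement — a photographic negative.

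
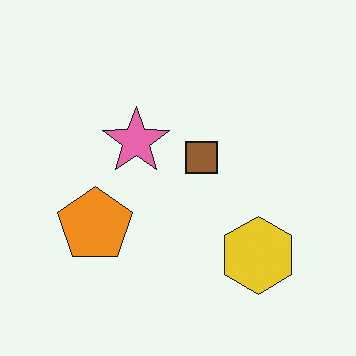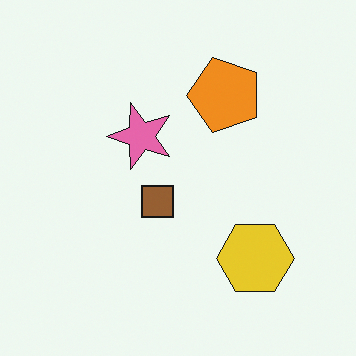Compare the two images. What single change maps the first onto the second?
Transposed (reflected across the top-left ↔ bottom-right diagonal).

Shapes have swapped their row and column positions — what was in the top-right is now in the bottom-left — a diagonal reflection.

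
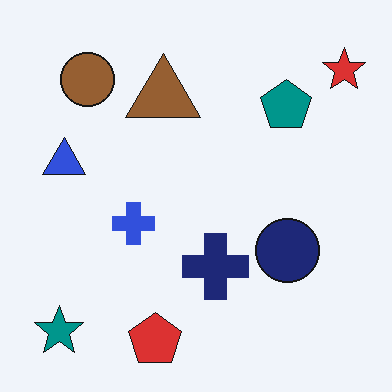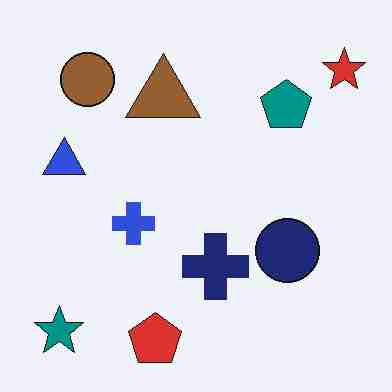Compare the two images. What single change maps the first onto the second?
It was degraded with heavy JPEG compression.

Blocky 8×8 compression artifacts appear around shape edges and the flat background shows ringing — characteristic JPEG degradation.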